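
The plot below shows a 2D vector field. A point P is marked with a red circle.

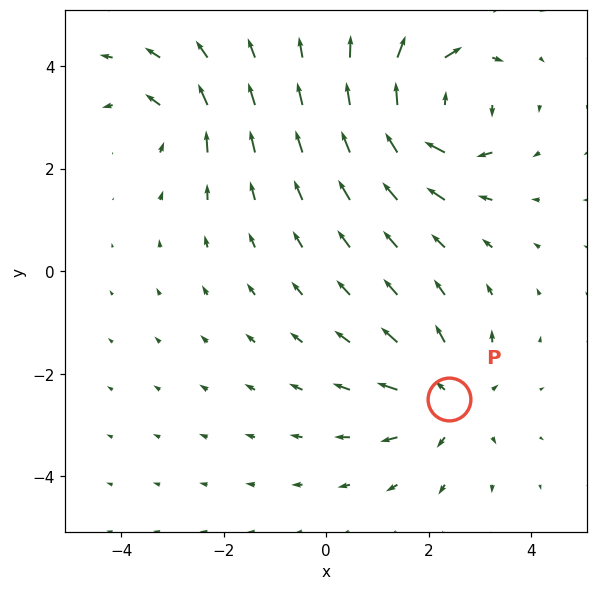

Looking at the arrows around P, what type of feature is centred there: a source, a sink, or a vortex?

source

At P (2.4, -2.5) the arrows spread outward. Divergence about +4, curl ≈0 — positive divergence with near-zero curl is a source.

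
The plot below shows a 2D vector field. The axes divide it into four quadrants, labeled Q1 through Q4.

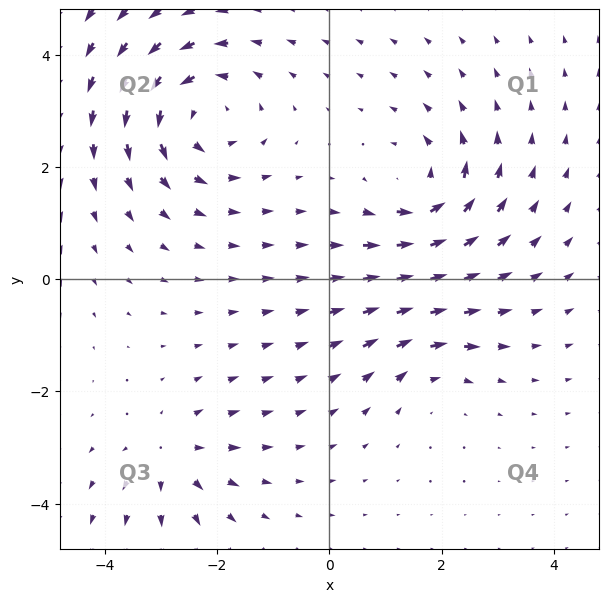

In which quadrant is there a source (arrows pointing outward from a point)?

The source sits at approximately (-2.8, -3.2), which lies in quadrant Q3. The divergence there is about +4, positive as expected for a source.

Q3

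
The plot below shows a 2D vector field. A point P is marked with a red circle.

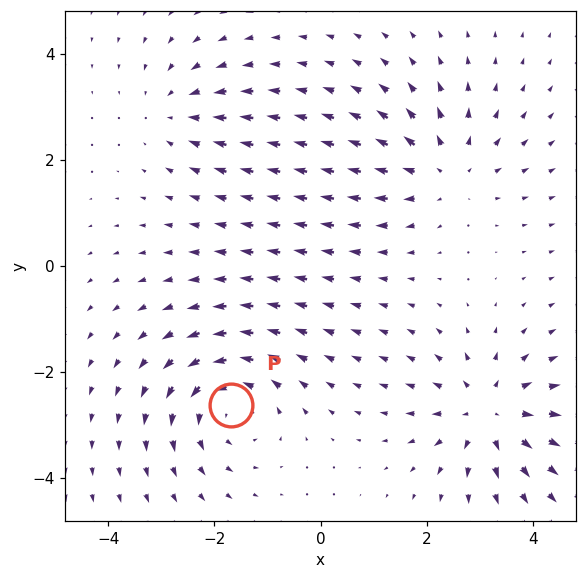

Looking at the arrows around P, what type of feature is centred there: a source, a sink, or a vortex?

At P (-1.7, -2.6) the arrows circulate counterclockwise. Divergence ≈0, curl about +5 — near-zero divergence with nonzero curl is a vortex.

vortex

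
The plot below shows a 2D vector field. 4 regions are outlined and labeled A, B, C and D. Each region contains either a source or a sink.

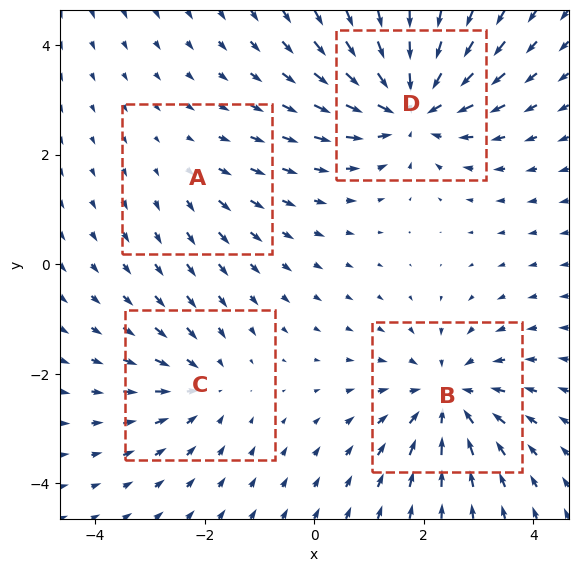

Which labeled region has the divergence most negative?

D

Divergence at each region's feature centre — A: about +2, B: about -5, C: about -3, D: about -7. Region D is most negative.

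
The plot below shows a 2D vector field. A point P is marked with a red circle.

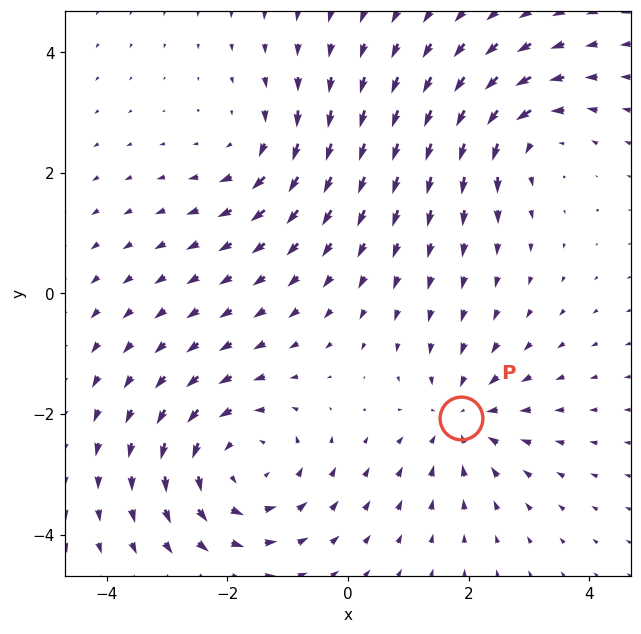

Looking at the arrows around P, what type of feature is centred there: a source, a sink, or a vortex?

sink

At P (1.9, -2.1) the arrows converge inward. Divergence about -4, curl ≈0 — negative divergence with near-zero curl is a sink.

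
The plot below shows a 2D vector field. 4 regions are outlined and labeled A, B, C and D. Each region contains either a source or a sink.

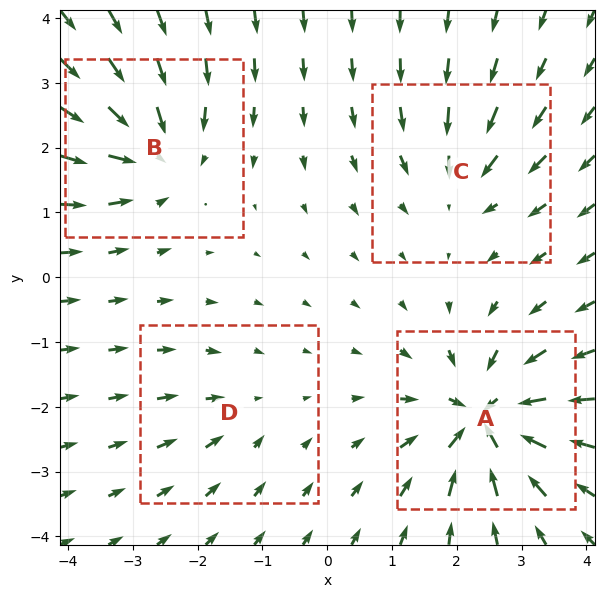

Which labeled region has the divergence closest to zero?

Divergence at each region's feature centre — A: about -9, B: about -6, C: about -4, D: about -3. Region D is closest to zero.

D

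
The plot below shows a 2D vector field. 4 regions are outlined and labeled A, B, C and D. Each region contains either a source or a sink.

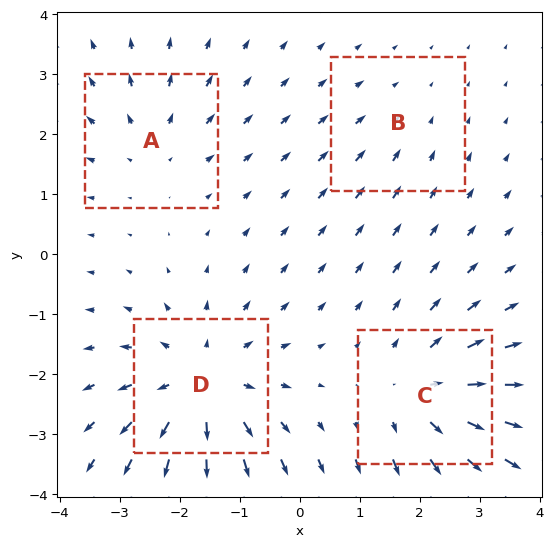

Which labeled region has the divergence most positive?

D

Divergence at each region's feature centre — A: about +3, B: about -2, C: about +5, D: about +6. Region D is most positive.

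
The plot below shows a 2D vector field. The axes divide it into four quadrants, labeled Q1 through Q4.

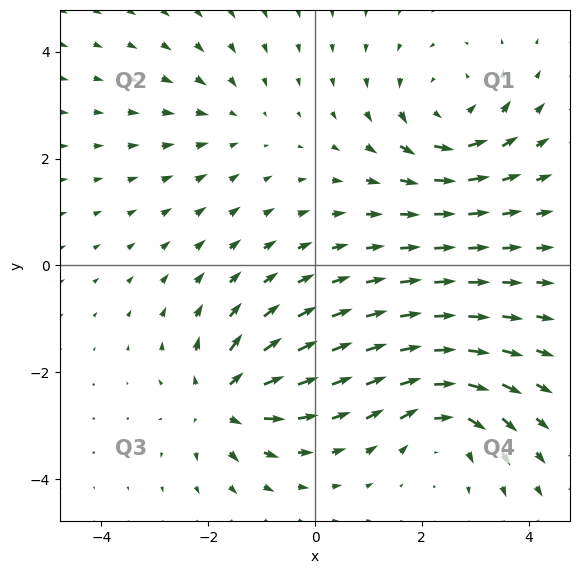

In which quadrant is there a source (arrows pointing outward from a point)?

The source sits at approximately (-1.7, -2.5), which lies in quadrant Q3. The divergence there is about +6, positive as expected for a source.

Q3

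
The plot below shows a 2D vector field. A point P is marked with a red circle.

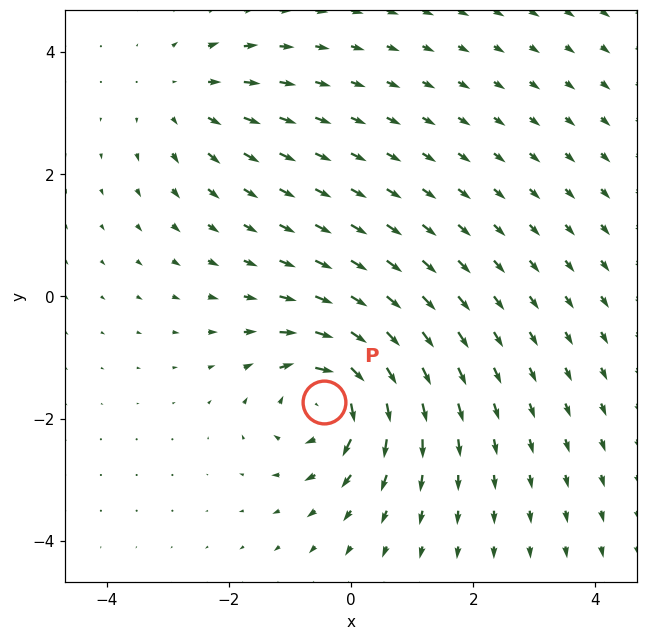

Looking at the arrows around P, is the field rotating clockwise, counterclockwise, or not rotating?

Near P at (-0.4, -1.7) the arrows circulate clockwise. The curl (z-component) there is about -6; negative curl means clockwise rotation.

clockwise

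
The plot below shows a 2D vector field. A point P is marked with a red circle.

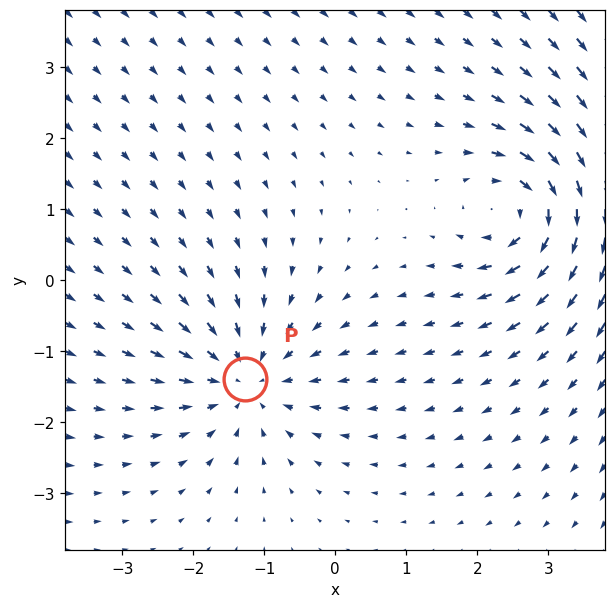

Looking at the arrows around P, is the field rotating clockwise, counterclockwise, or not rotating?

not rotating

Near P at (-1.3, -1.4) the arrows show no circulation. The curl there is ≈0.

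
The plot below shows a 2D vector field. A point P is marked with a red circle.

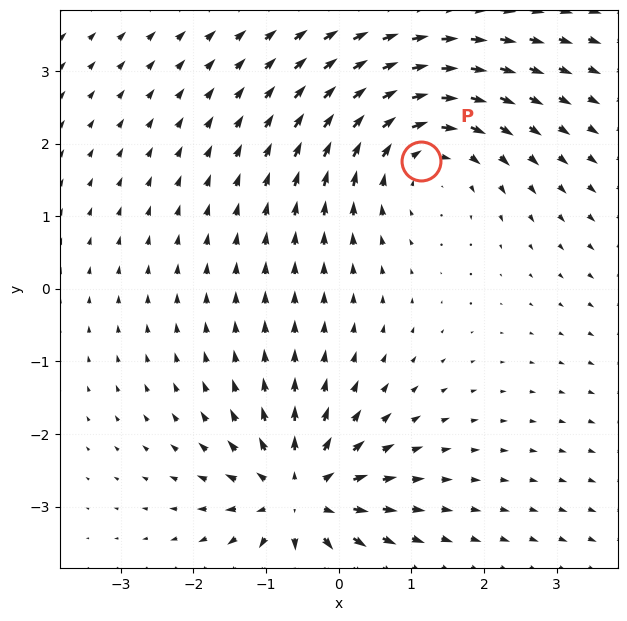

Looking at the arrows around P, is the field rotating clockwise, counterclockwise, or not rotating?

clockwise

Near P at (1.1, 1.8) the arrows circulate clockwise. The curl (z-component) there is about -4; negative curl means clockwise rotation.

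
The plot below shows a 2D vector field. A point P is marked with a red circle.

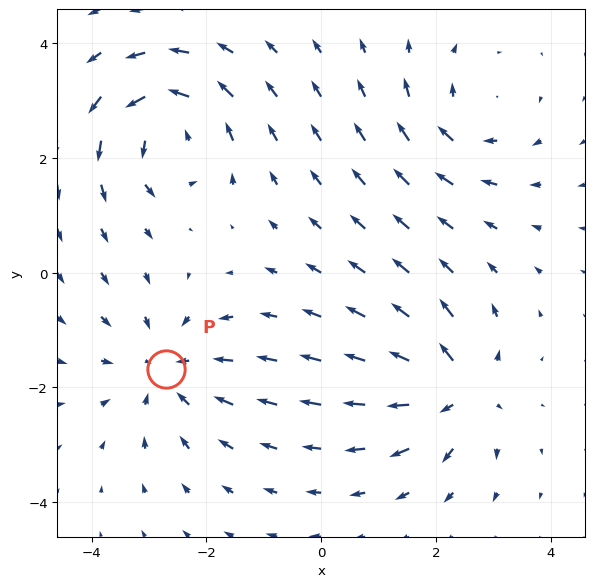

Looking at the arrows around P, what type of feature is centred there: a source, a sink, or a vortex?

sink

At P (-2.7, -1.7) the arrows converge inward. Divergence about -4, curl ≈0 — negative divergence with near-zero curl is a sink.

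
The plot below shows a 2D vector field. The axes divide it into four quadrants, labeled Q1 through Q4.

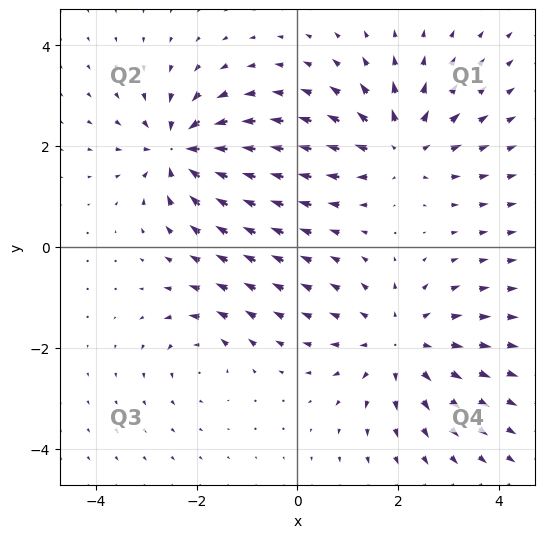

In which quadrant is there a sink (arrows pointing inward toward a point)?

The sink sits at approximately (-2.3, 1.9), which lies in quadrant Q2. The divergence there is about -6, negative as expected for a sink.

Q2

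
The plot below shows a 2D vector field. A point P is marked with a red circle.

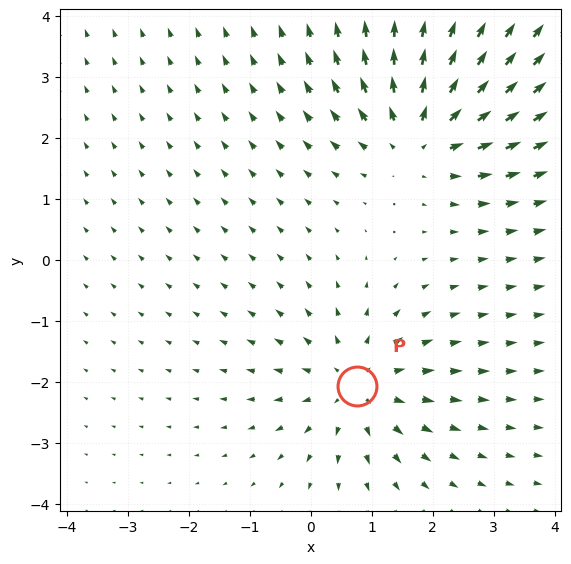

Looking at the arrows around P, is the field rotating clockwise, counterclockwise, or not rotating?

not rotating

Near P at (0.8, -2.1) the arrows show no circulation. The curl there is ≈0.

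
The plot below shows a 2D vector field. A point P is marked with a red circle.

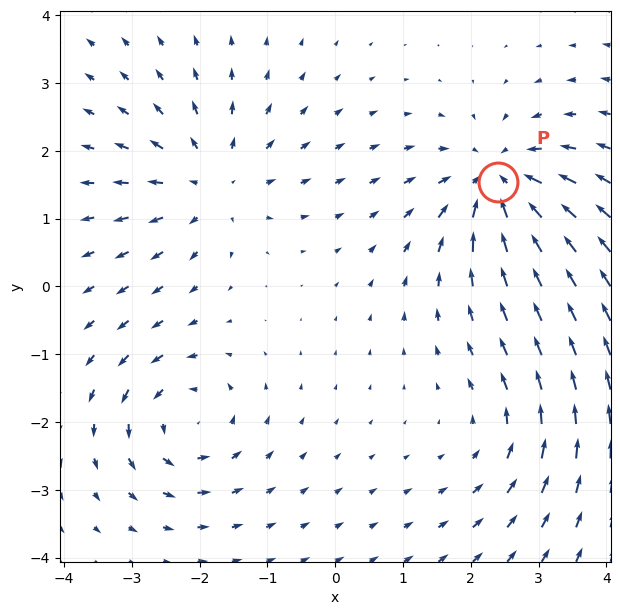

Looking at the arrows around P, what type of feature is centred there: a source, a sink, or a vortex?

sink

At P (2.4, 1.5) the arrows converge inward. Divergence about -6, curl ≈0 — negative divergence with near-zero curl is a sink.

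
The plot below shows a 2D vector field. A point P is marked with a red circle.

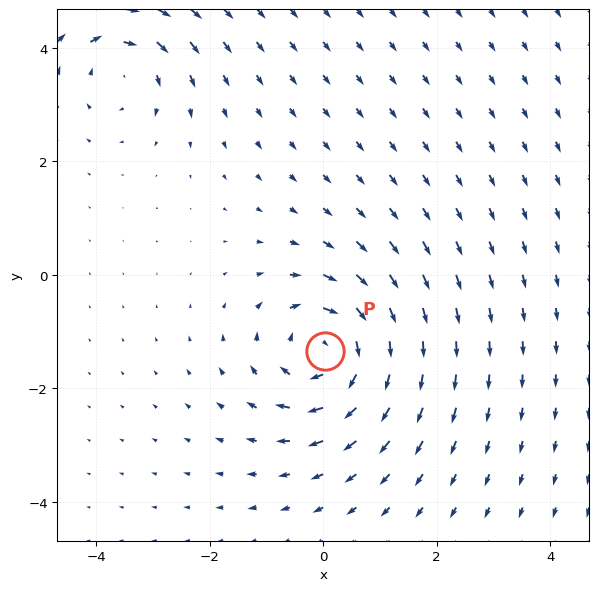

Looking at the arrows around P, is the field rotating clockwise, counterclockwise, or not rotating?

clockwise

Near P at (0.0, -1.4) the arrows circulate clockwise. The curl (z-component) there is about -5; negative curl means clockwise rotation.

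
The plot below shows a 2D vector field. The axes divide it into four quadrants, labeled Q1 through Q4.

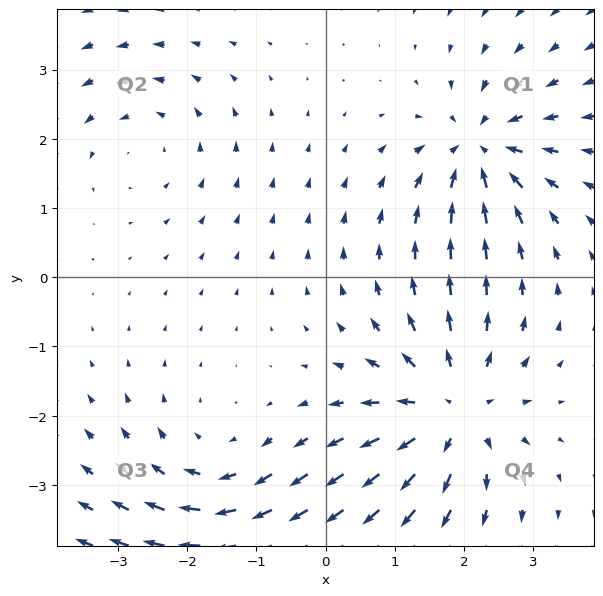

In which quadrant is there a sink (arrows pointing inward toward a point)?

Q1

The sink sits at approximately (2.2, 1.9), which lies in quadrant Q1. The divergence there is about -4, negative as expected for a sink.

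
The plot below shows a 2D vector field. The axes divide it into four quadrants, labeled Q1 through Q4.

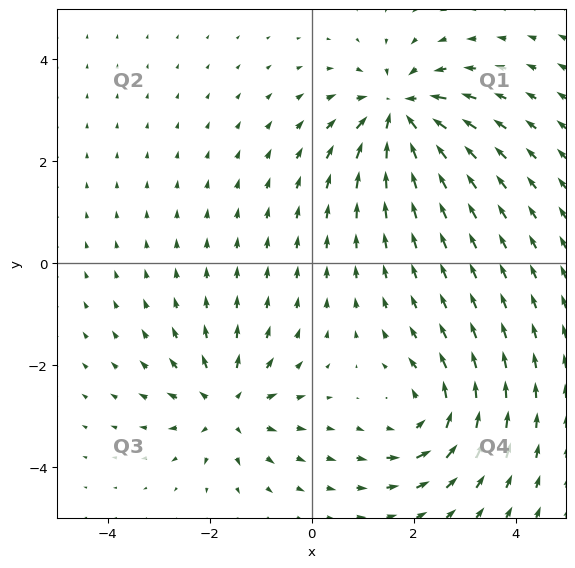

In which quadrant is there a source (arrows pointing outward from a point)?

Q3

The source sits at approximately (-1.7, -2.8), which lies in quadrant Q3. The divergence there is about +3, positive as expected for a source.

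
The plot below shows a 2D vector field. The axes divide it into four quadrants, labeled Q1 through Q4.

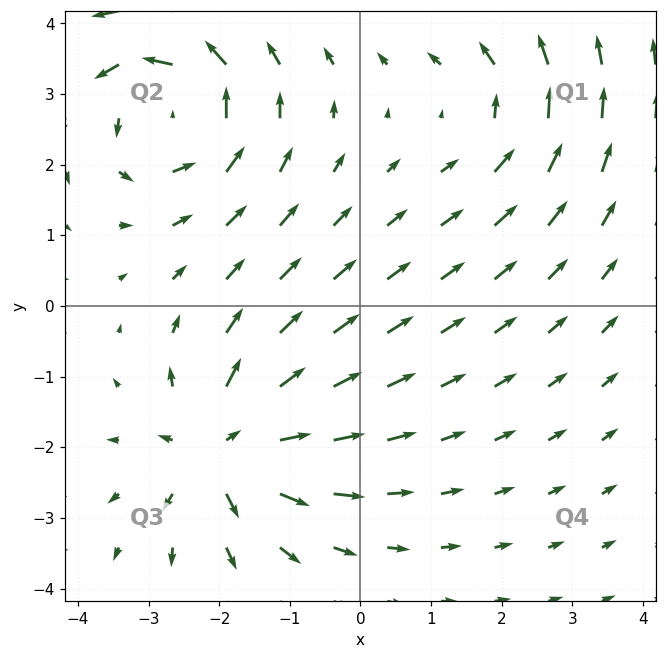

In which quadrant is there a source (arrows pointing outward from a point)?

The source sits at approximately (-1.9, -2.0), which lies in quadrant Q3. The divergence there is about +6, positive as expected for a source.

Q3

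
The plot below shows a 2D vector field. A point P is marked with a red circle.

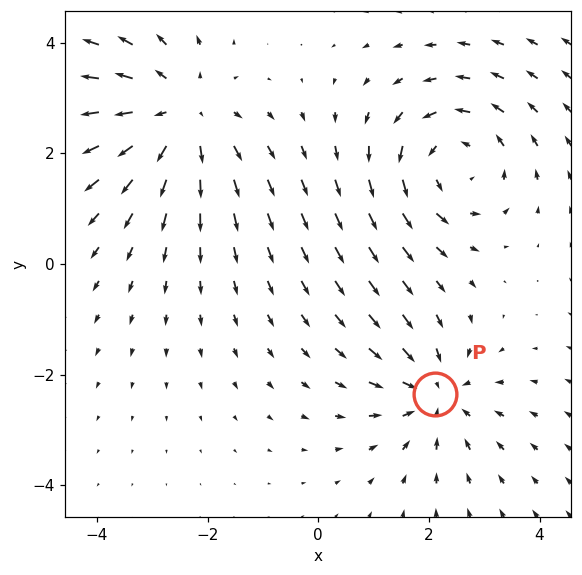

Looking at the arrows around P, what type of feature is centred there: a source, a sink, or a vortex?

sink

At P (2.1, -2.4) the arrows converge inward. Divergence about -3, curl ≈0 — negative divergence with near-zero curl is a sink.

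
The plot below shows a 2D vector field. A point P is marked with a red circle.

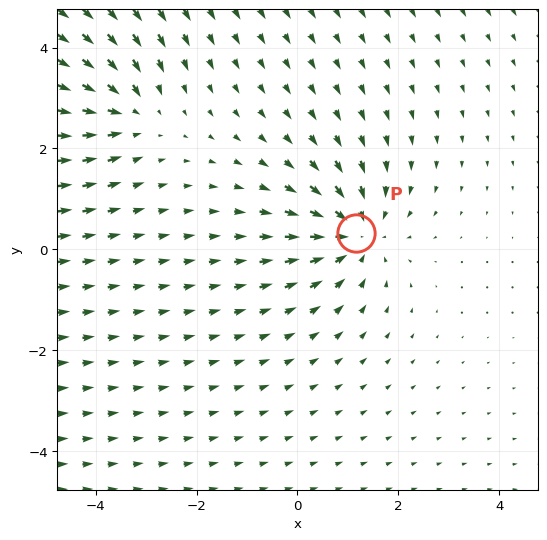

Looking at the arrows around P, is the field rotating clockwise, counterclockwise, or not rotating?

not rotating

Near P at (1.2, 0.3) the arrows show no circulation. The curl there is ≈0.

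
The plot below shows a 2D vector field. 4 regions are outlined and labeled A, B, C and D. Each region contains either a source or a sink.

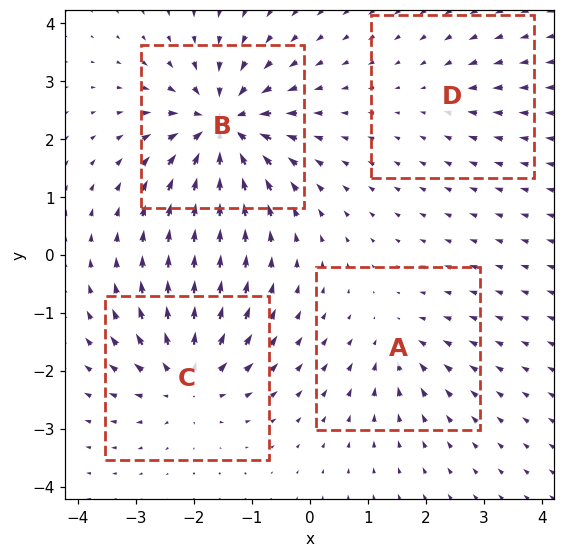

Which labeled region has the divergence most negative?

Divergence at each region's feature centre — A: about -4, B: about -9, C: about +6, D: about -2. Region B is most negative.

B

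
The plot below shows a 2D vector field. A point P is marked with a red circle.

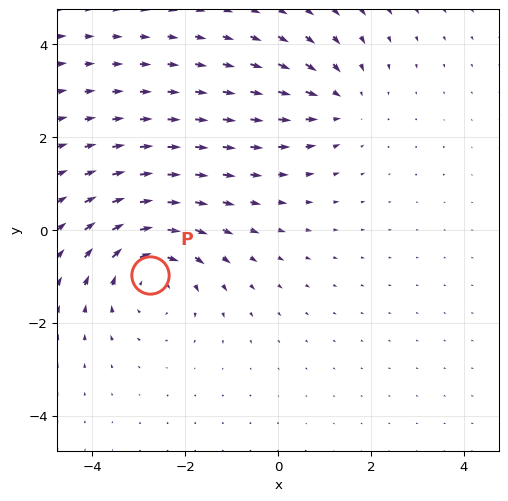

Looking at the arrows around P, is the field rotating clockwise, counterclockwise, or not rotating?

Near P at (-2.8, -1.0) the arrows circulate clockwise. The curl (z-component) there is about -3; negative curl means clockwise rotation.

clockwise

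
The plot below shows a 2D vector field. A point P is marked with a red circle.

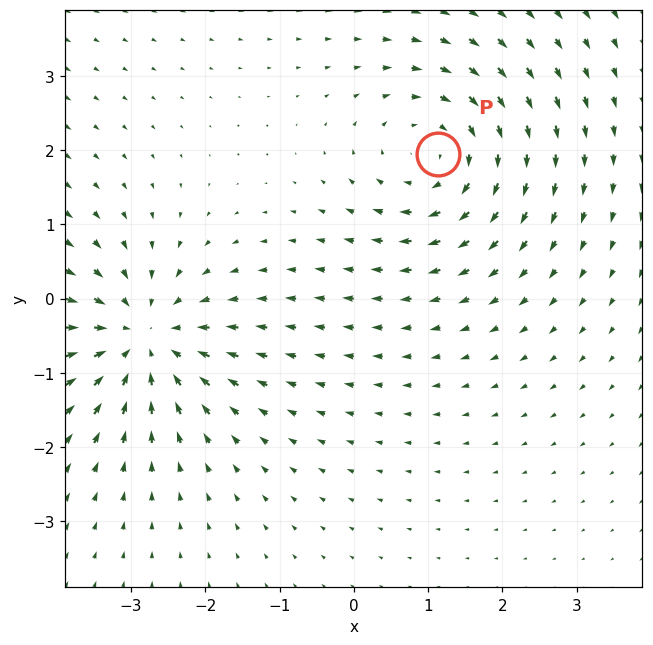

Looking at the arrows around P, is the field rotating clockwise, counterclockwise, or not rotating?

Near P at (1.1, 1.9) the arrows circulate clockwise. The curl (z-component) there is about -4; negative curl means clockwise rotation.

clockwise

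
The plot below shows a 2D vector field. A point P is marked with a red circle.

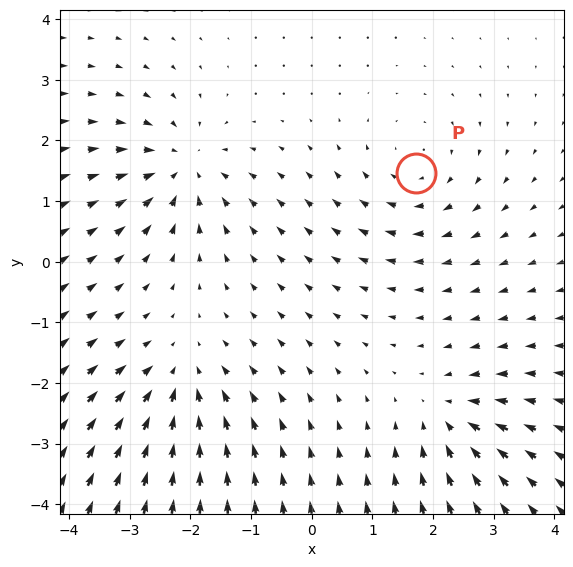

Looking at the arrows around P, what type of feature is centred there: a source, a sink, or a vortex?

vortex

At P (1.7, 1.5) the arrows circulate clockwise. Divergence ≈0, curl about -4 — near-zero divergence with nonzero curl is a vortex.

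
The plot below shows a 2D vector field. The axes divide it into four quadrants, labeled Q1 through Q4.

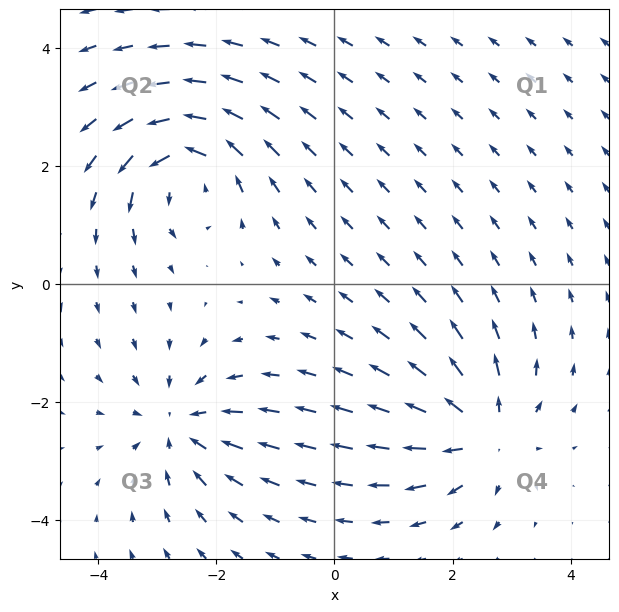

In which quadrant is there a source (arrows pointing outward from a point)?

The source sits at approximately (2.5, -2.5), which lies in quadrant Q4. The divergence there is about +4, positive as expected for a source.

Q4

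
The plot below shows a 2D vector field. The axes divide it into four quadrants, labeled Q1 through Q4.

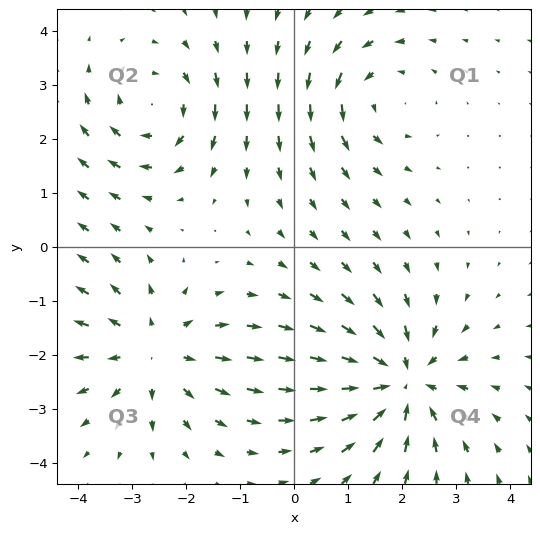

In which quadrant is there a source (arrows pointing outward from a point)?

The source sits at approximately (-2.6, -2.0), which lies in quadrant Q3. The divergence there is about +4, positive as expected for a source.

Q3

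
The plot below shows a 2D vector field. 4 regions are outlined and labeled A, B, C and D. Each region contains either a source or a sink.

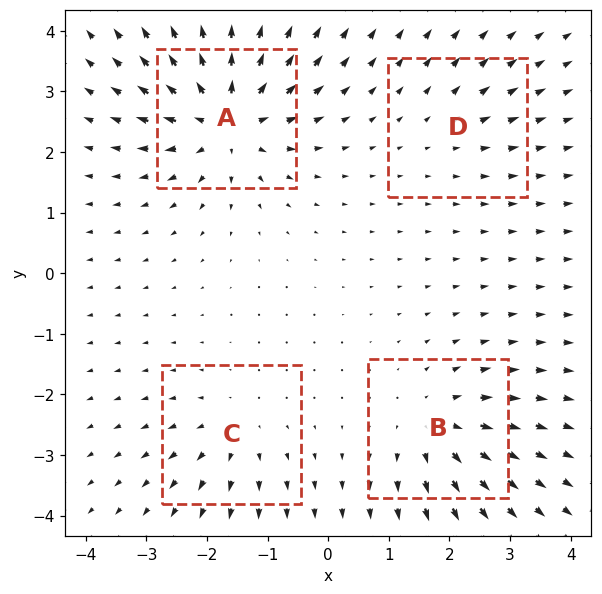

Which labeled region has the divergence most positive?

A

Divergence at each region's feature centre — A: about +8, B: about +5, C: about +4, D: about +2. Region A is most positive.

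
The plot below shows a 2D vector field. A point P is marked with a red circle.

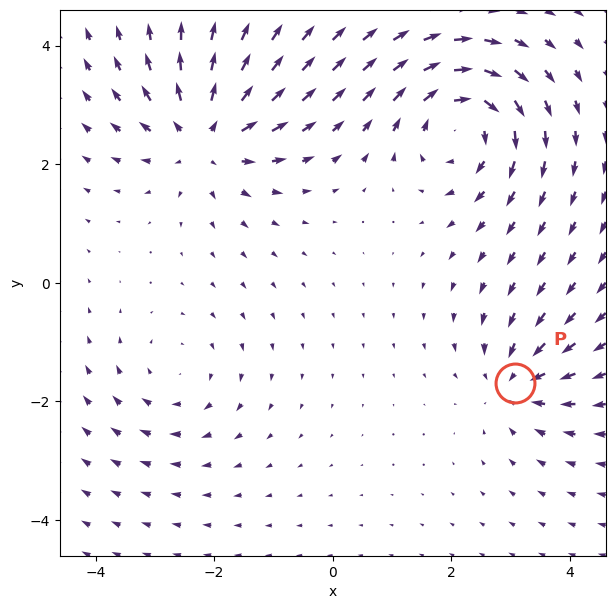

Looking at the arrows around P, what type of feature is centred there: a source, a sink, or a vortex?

At P (3.1, -1.7) the arrows converge inward. Divergence about -4, curl ≈0 — negative divergence with near-zero curl is a sink.

sink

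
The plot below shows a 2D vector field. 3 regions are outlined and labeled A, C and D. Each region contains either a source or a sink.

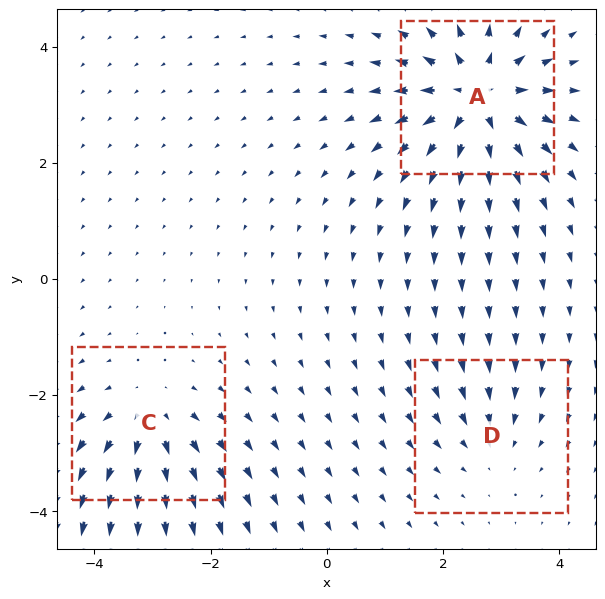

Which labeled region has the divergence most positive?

Divergence at each region's feature centre — A: about +6, C: about +4, D: about -2. Region A is most positive.

A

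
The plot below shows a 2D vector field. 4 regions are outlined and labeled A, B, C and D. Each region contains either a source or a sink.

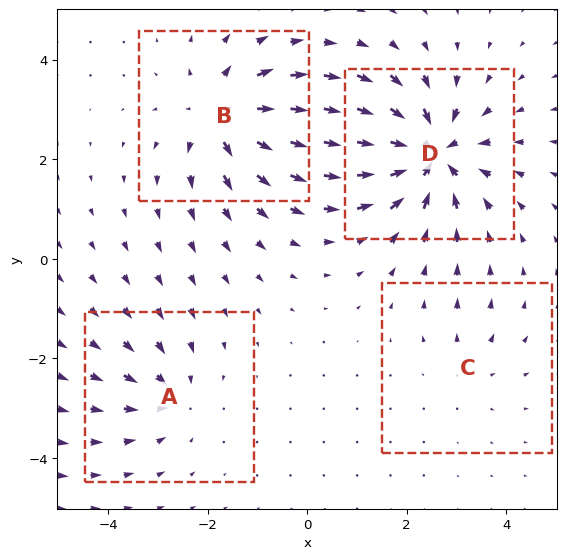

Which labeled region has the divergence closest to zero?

C

Divergence at each region's feature centre — A: about -4, B: about +6, C: about +2, D: about -8. Region C is closest to zero.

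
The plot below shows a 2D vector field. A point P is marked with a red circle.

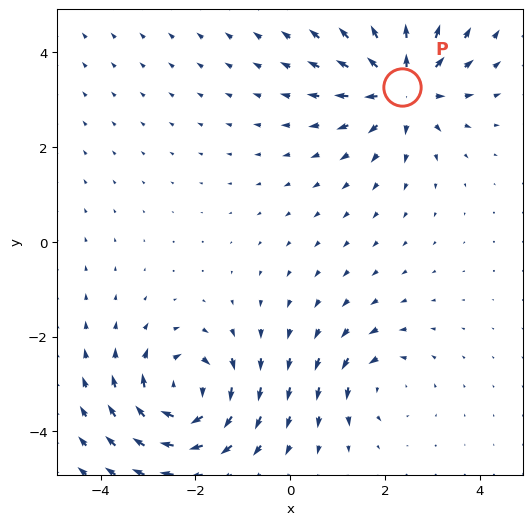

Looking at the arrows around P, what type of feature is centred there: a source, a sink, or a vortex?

source

At P (2.4, 3.3) the arrows spread outward. Divergence about +5, curl ≈0 — positive divergence with near-zero curl is a source.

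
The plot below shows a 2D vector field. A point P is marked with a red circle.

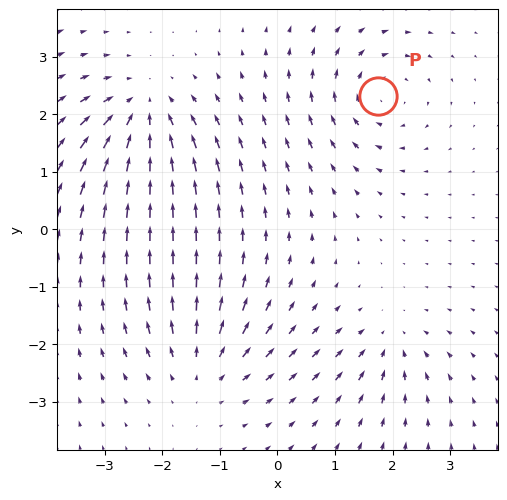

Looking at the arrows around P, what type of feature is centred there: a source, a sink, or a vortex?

vortex

At P (1.7, 2.3) the arrows circulate clockwise. Divergence ≈0, curl about -4 — near-zero divergence with nonzero curl is a vortex.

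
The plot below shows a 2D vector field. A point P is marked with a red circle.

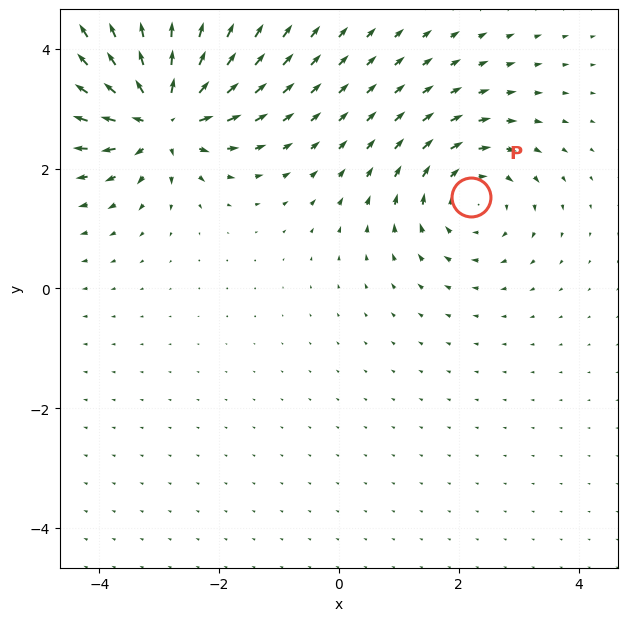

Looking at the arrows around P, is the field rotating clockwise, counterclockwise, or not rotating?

Near P at (2.2, 1.5) the arrows circulate clockwise. The curl (z-component) there is about -3; negative curl means clockwise rotation.

clockwise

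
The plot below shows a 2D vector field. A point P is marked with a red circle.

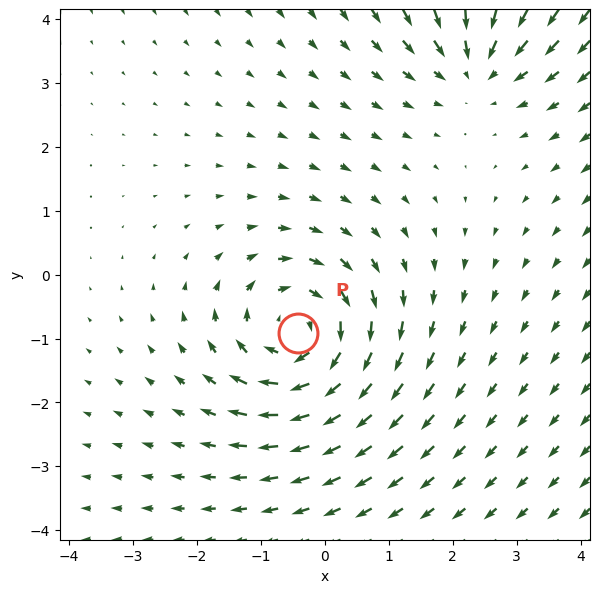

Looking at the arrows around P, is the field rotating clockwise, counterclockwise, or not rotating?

clockwise

Near P at (-0.4, -0.9) the arrows circulate clockwise. The curl (z-component) there is about -5; negative curl means clockwise rotation.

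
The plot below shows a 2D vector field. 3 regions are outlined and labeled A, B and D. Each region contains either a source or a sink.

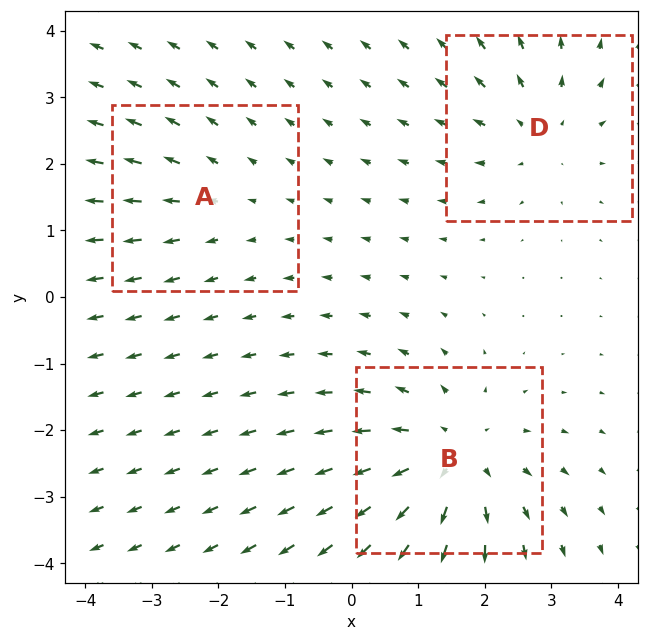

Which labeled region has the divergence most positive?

B

Divergence at each region's feature centre — A: about +2, B: about +4, D: about +3. Region B is most positive.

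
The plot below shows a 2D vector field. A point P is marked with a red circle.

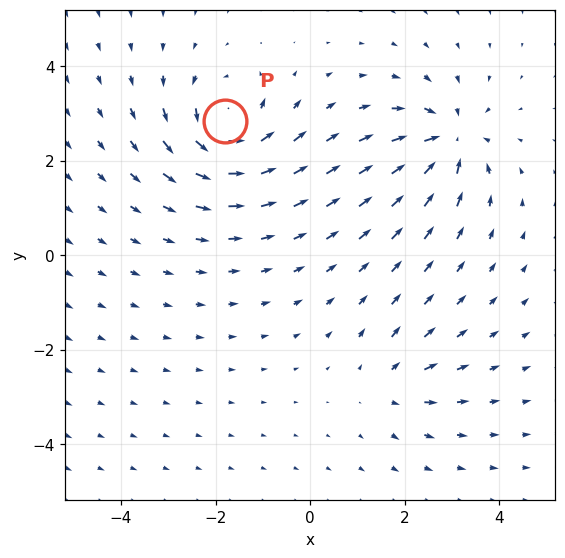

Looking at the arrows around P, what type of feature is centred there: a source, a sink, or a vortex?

vortex

At P (-1.8, 2.8) the arrows circulate counterclockwise. Divergence ≈0, curl about +7 — near-zero divergence with nonzero curl is a vortex.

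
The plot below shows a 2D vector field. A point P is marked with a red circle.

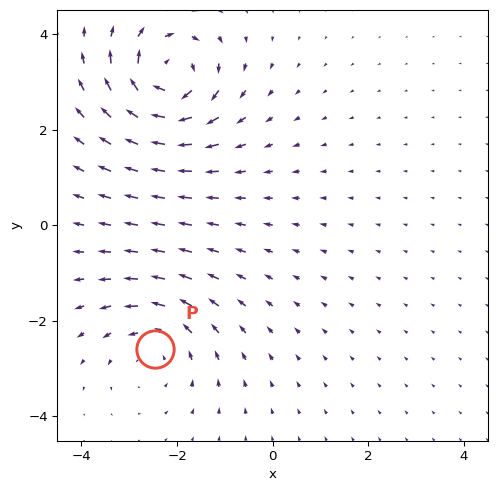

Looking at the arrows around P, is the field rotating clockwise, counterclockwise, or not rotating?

counterclockwise

Near P at (-2.5, -2.6) the arrows circulate counterclockwise. The curl (z-component) there is about +3; positive curl means counterclockwise rotation.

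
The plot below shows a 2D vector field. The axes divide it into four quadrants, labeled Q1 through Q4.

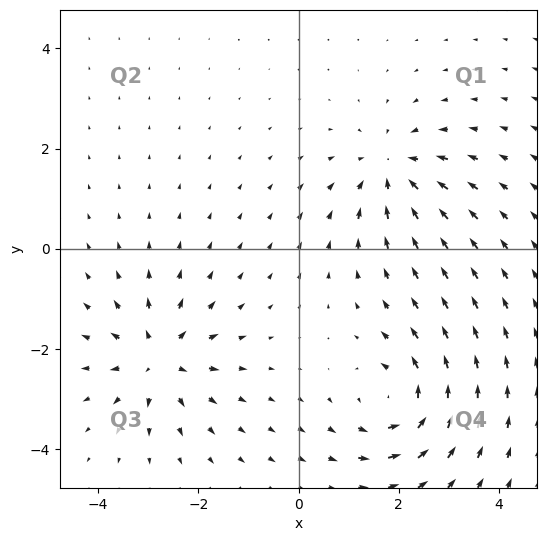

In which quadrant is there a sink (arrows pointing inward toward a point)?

Q1

The sink sits at approximately (1.9, 1.6), which lies in quadrant Q1. The divergence there is about -4, negative as expected for a sink.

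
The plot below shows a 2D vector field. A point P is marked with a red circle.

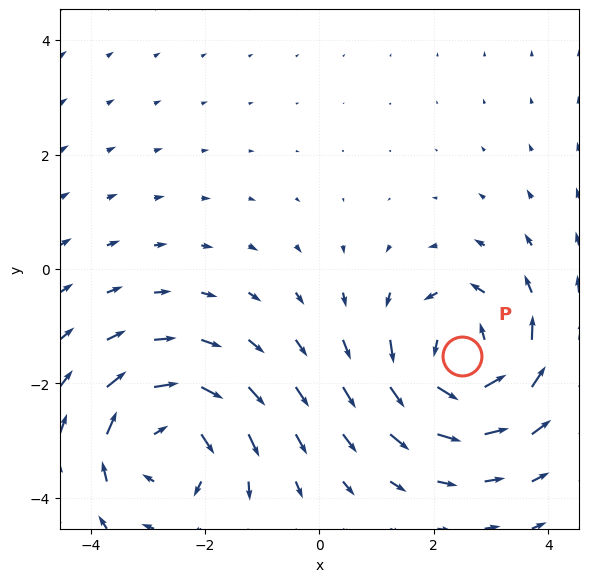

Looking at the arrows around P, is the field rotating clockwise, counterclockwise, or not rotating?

counterclockwise

Near P at (2.5, -1.5) the arrows circulate counterclockwise. The curl (z-component) there is about +5; positive curl means counterclockwise rotation.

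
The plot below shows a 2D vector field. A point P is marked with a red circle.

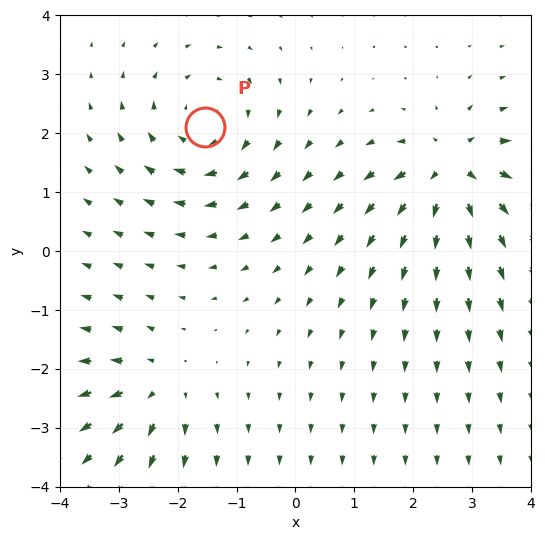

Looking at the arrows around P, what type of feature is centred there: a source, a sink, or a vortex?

At P (-1.5, 2.1) the arrows circulate clockwise. Divergence ≈0, curl about -4 — near-zero divergence with nonzero curl is a vortex.

vortex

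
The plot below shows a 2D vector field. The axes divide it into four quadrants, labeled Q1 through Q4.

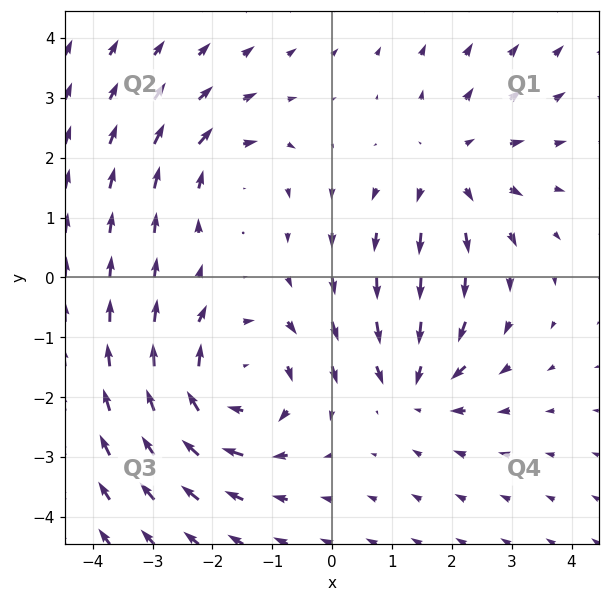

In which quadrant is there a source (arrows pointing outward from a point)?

Q1

The source sits at approximately (2.0, 1.8), which lies in quadrant Q1. The divergence there is about +3, positive as expected for a source.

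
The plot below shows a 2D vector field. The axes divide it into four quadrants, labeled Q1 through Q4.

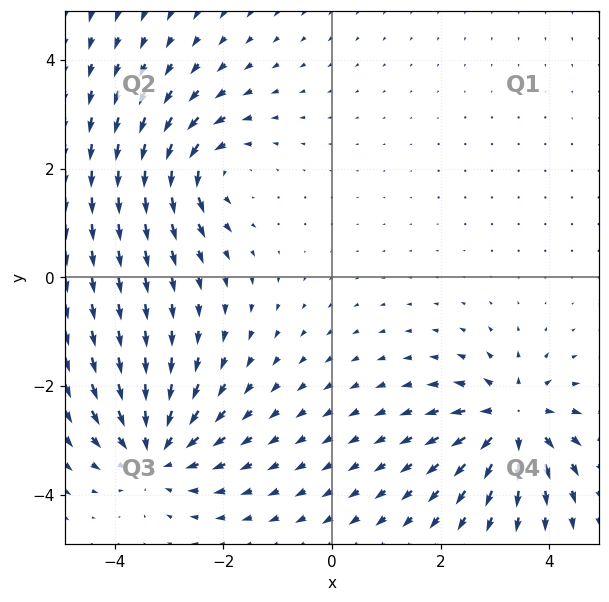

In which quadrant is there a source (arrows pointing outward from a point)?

Q4

The source sits at approximately (3.3, -2.6), which lies in quadrant Q4. The divergence there is about +6, positive as expected for a source.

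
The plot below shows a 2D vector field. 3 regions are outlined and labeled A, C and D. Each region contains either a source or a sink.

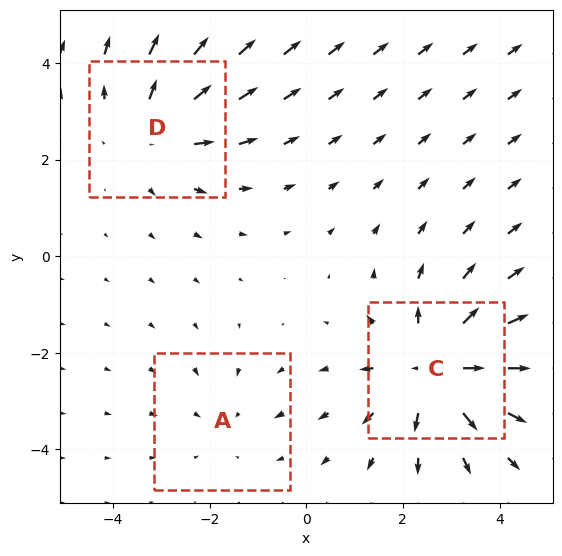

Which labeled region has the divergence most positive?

C

Divergence at each region's feature centre — A: about -2, C: about +4, D: about +3. Region C is most positive.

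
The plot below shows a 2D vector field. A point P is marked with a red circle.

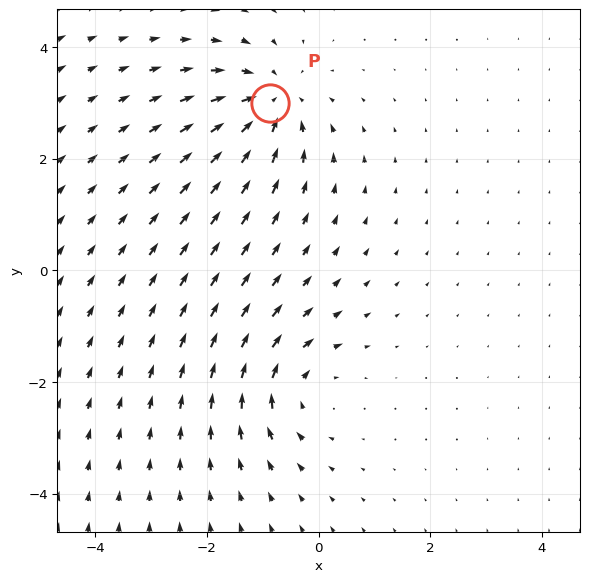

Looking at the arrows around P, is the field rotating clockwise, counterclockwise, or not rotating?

not rotating

Near P at (-0.9, 3.0) the arrows show no circulation. The curl there is ≈0.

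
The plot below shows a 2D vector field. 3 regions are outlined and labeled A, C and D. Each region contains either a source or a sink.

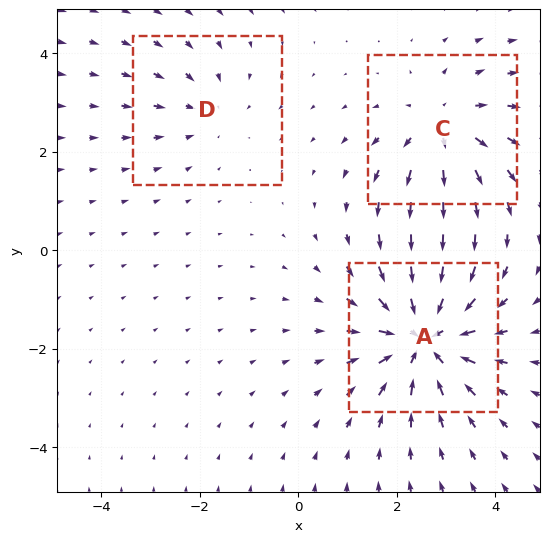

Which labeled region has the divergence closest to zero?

D

Divergence at each region's feature centre — A: about -5, C: about +3, D: about -2. Region D is closest to zero.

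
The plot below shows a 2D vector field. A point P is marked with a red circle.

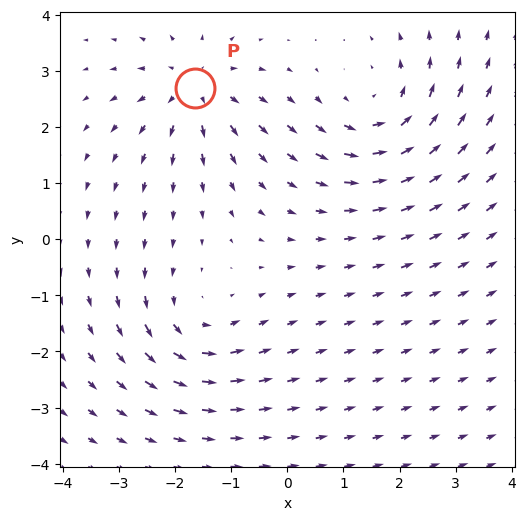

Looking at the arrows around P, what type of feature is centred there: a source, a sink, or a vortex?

At P (-1.6, 2.7) the arrows spread outward. Divergence about +5, curl ≈0 — positive divergence with near-zero curl is a source.

source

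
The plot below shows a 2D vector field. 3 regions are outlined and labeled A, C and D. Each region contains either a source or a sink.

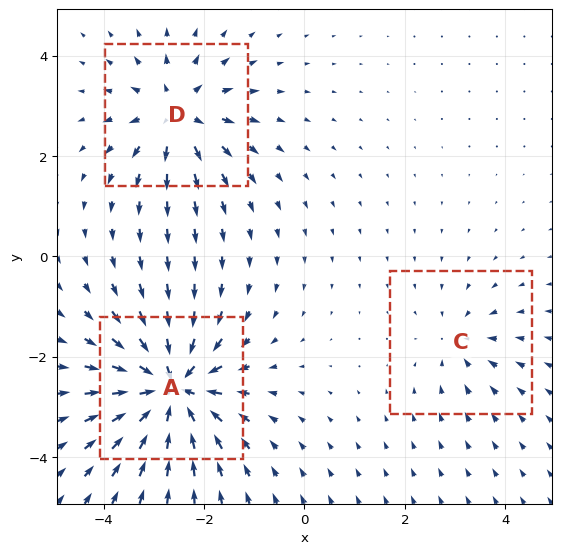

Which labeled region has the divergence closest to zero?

C

Divergence at each region's feature centre — A: about -6, C: about -2, D: about +4. Region C is closest to zero.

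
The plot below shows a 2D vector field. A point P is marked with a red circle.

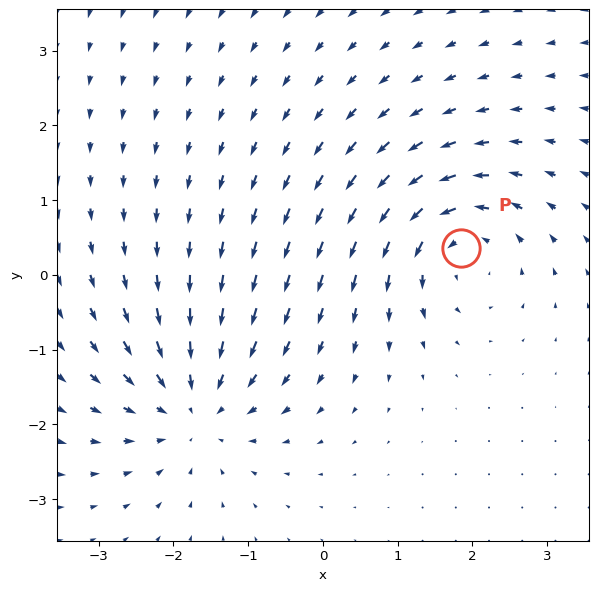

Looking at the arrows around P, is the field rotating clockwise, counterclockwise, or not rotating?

Near P at (1.8, 0.4) the arrows circulate counterclockwise. The curl (z-component) there is about +5; positive curl means counterclockwise rotation.

counterclockwise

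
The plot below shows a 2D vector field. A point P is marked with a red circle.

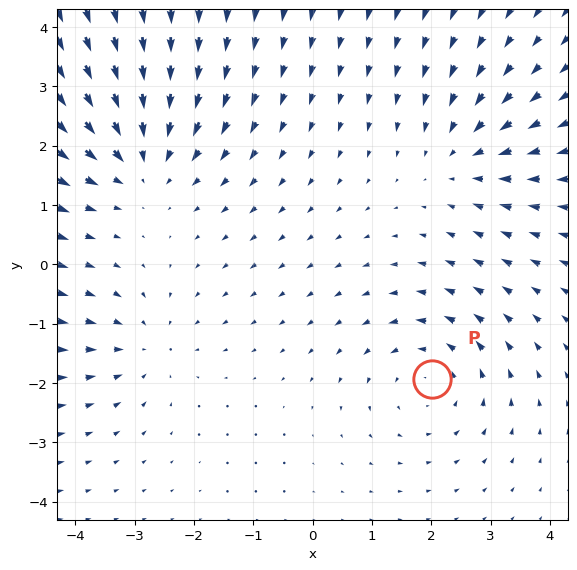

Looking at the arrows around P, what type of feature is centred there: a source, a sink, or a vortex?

At P (2.0, -1.9) the arrows circulate counterclockwise. Divergence ≈0, curl about +4 — near-zero divergence with nonzero curl is a vortex.

vortex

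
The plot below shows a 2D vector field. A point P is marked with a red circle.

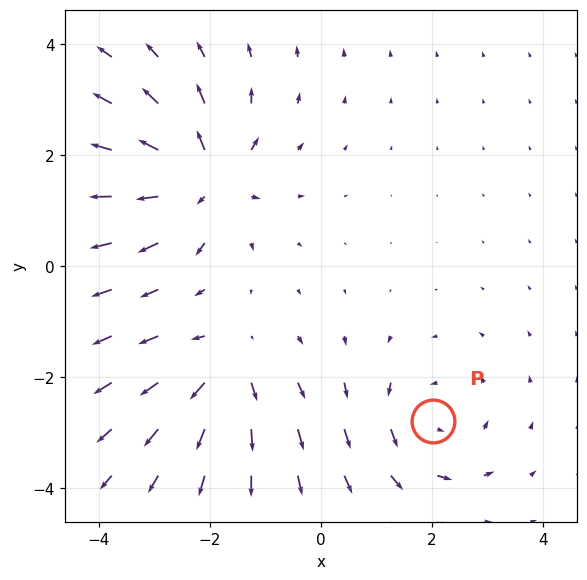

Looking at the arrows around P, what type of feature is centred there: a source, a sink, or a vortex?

vortex

At P (2.0, -2.8) the arrows circulate counterclockwise. Divergence ≈0, curl about +3 — near-zero divergence with nonzero curl is a vortex.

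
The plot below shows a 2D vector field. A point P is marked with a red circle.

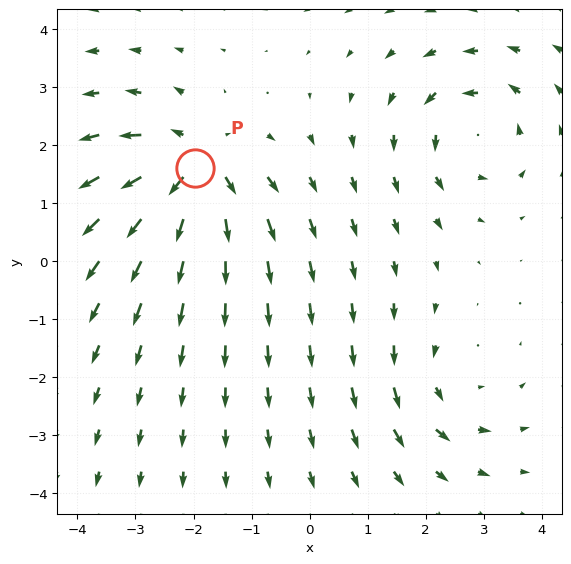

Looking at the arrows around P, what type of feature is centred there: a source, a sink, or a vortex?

At P (-2.0, 1.6) the arrows spread outward. Divergence about +6, curl ≈0 — positive divergence with near-zero curl is a source.

source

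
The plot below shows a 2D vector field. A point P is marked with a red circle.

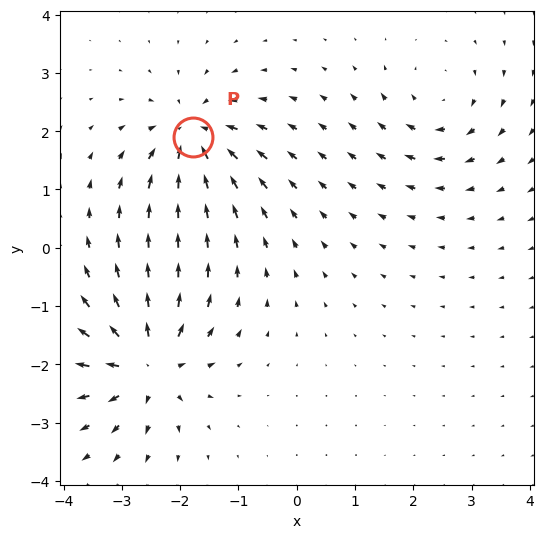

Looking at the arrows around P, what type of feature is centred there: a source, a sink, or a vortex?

At P (-1.8, 1.9) the arrows converge inward. Divergence about -6, curl ≈0 — negative divergence with near-zero curl is a sink.

sink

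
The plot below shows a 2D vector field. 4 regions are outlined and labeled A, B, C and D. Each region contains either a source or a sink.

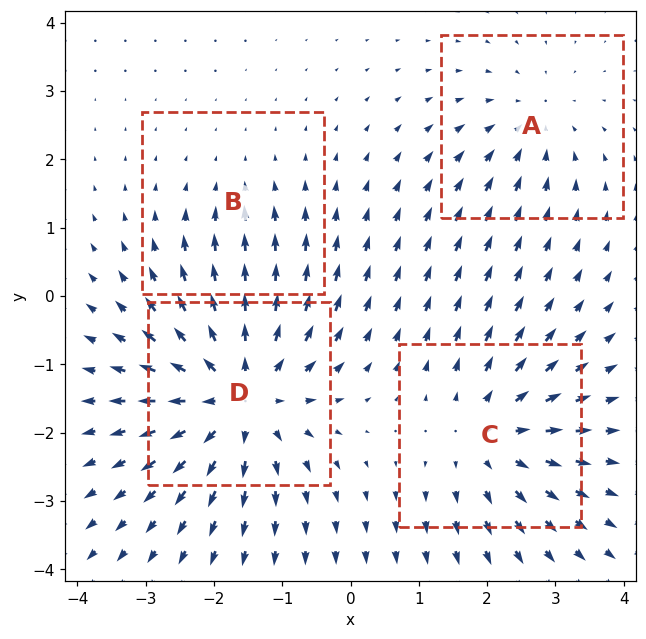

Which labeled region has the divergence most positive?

D

Divergence at each region's feature centre — A: about -3, B: about -2, C: about +4, D: about +7. Region D is most positive.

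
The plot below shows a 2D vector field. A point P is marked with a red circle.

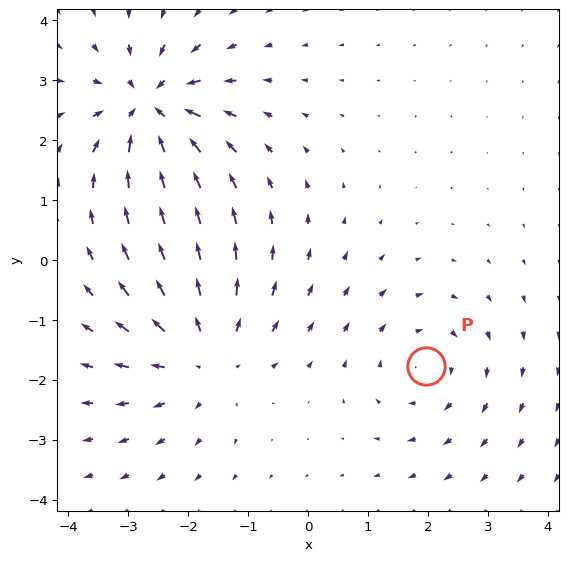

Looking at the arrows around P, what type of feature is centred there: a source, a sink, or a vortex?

At P (2.0, -1.8) the arrows circulate clockwise. Divergence ≈0, curl about -3 — near-zero divergence with nonzero curl is a vortex.

vortex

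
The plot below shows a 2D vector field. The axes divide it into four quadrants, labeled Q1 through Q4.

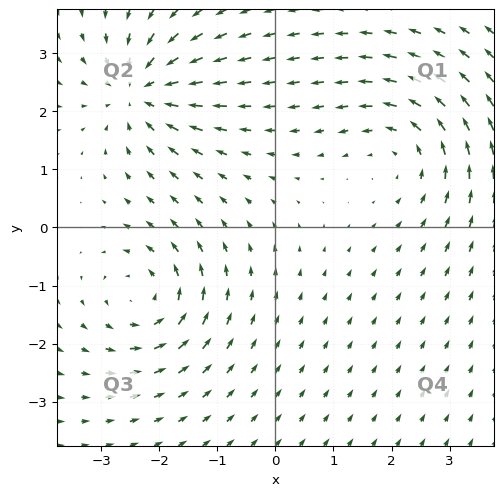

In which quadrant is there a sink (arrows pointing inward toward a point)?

The sink sits at approximately (-2.3, 2.4), which lies in quadrant Q2. The divergence there is about -5, negative as expected for a sink.

Q2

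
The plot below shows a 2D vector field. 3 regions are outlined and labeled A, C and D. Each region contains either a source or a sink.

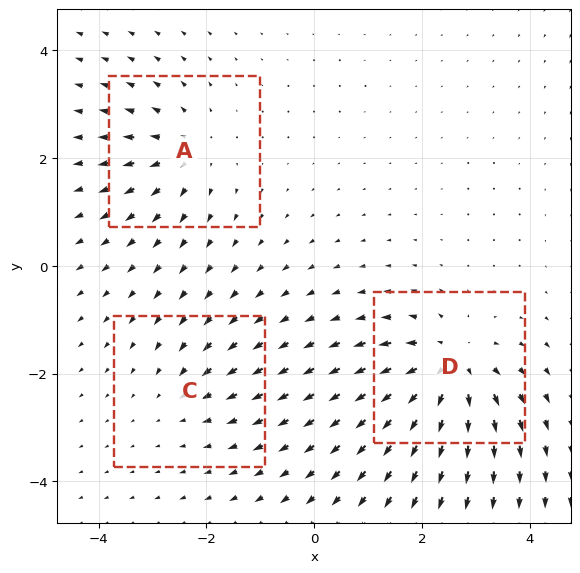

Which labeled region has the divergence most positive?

Divergence at each region's feature centre — A: about +3, C: about -2, D: about +5. Region D is most positive.

D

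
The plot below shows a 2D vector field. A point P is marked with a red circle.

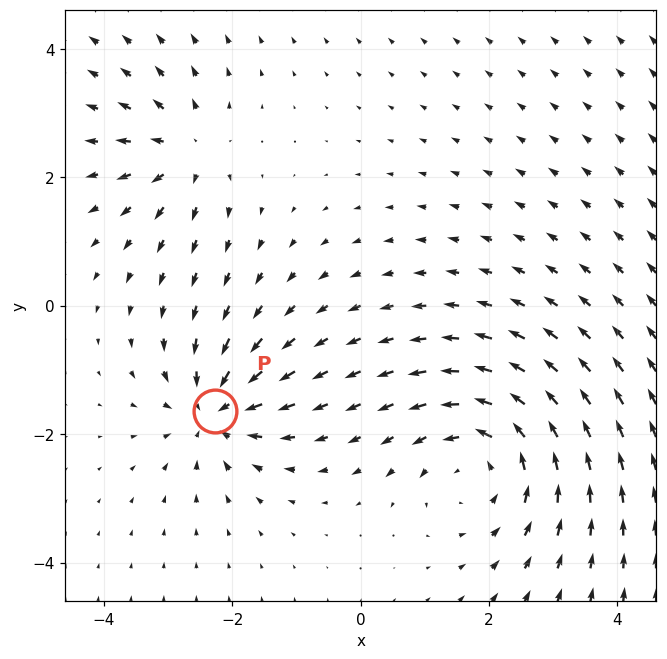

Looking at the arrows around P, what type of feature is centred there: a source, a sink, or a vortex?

sink

At P (-2.3, -1.6) the arrows converge inward. Divergence about -5, curl ≈0 — negative divergence with near-zero curl is a sink.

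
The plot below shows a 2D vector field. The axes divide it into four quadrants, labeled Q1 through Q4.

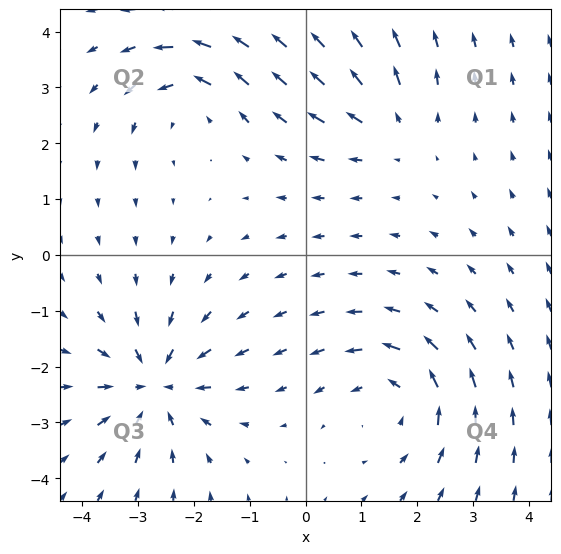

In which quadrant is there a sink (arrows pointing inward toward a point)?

Q3

The sink sits at approximately (-2.7, -2.3), which lies in quadrant Q3. The divergence there is about -5, negative as expected for a sink.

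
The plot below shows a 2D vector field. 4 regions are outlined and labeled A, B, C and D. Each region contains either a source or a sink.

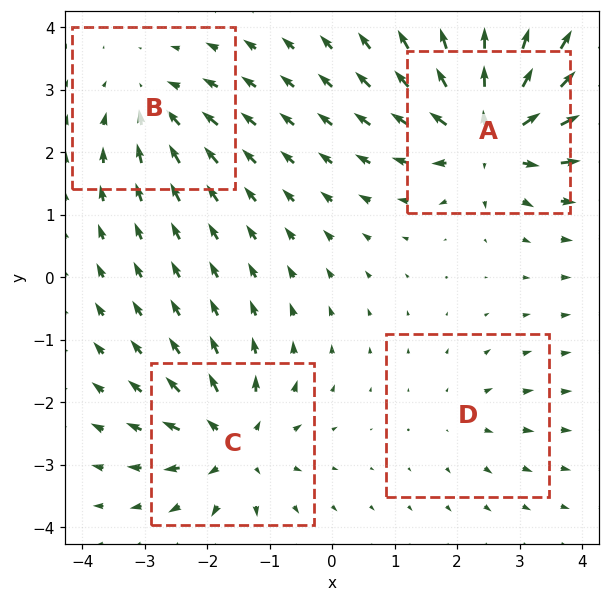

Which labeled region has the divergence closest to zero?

Divergence at each region's feature centre — A: about +9, B: about -4, C: about +6, D: about +3. Region D is closest to zero.

D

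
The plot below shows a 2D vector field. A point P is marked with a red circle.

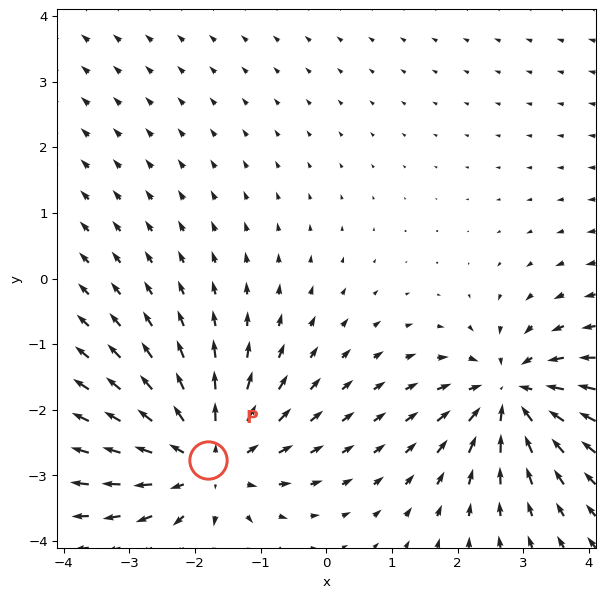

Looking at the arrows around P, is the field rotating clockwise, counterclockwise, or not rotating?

not rotating

Near P at (-1.8, -2.8) the arrows show no circulation. The curl there is ≈0.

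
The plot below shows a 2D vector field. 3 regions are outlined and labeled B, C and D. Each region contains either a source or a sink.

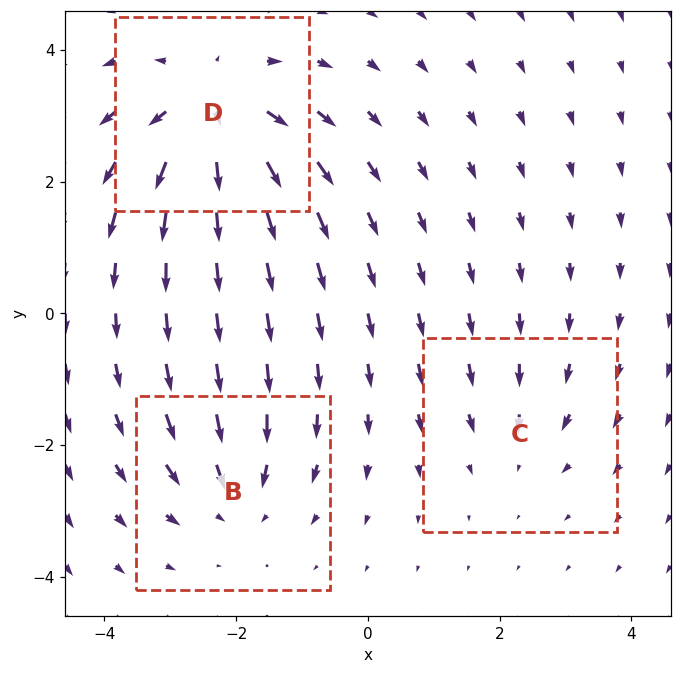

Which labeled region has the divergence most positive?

D

Divergence at each region's feature centre — B: about -3, C: about -2, D: about +5. Region D is most positive.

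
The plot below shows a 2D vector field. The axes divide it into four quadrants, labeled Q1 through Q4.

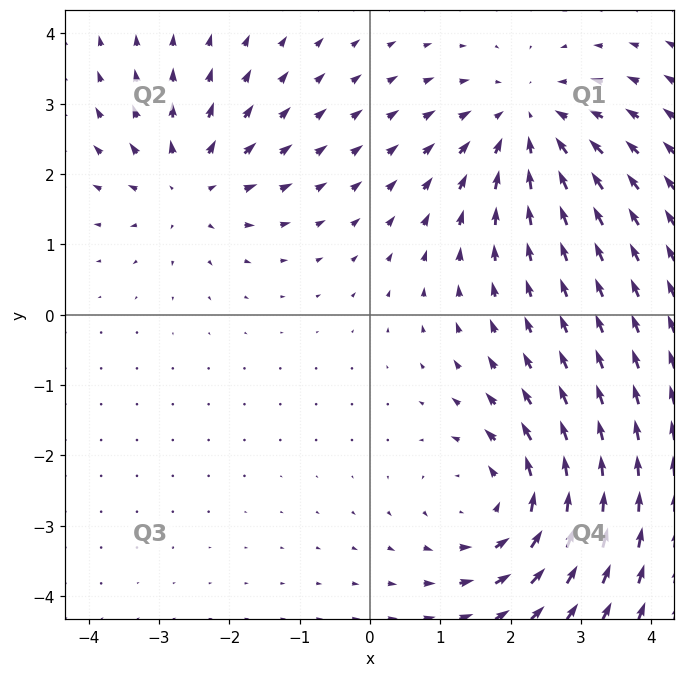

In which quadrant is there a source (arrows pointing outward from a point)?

Q2

The source sits at approximately (-2.6, 1.8), which lies in quadrant Q2. The divergence there is about +4, positive as expected for a source.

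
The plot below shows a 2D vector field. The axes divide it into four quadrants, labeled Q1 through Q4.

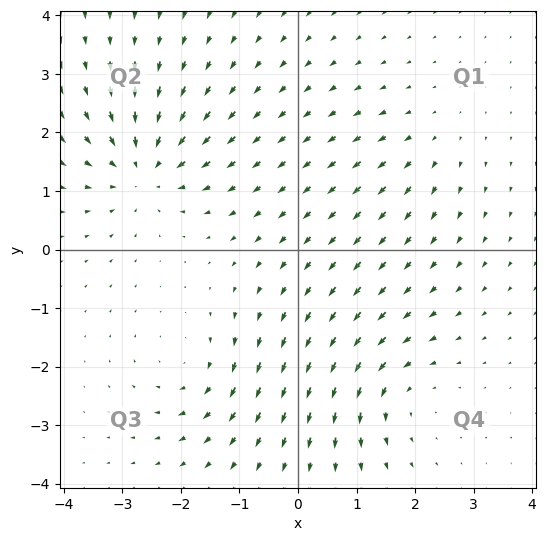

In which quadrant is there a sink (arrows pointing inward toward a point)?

The sink sits at approximately (-2.6, 1.4), which lies in quadrant Q2. The divergence there is about -6, negative as expected for a sink.

Q2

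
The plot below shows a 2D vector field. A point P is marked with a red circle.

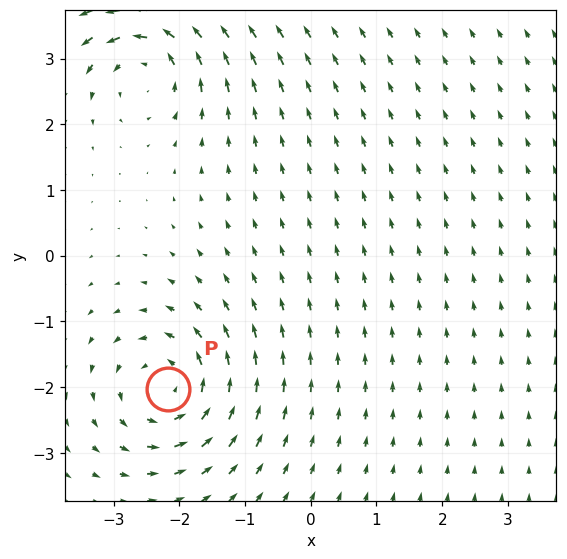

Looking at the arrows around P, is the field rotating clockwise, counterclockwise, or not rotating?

Near P at (-2.2, -2.0) the arrows circulate counterclockwise. The curl (z-component) there is about +6; positive curl means counterclockwise rotation.

counterclockwise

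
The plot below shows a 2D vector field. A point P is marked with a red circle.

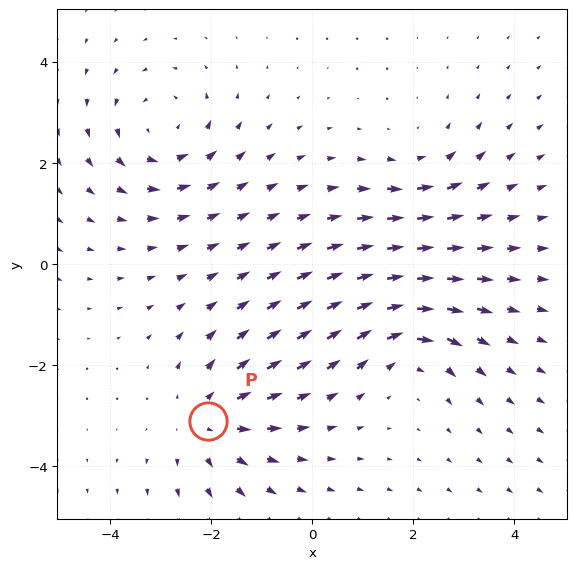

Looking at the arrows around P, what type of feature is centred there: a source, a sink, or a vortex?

source

At P (-2.1, -3.1) the arrows spread outward. Divergence about +3, curl ≈0 — positive divergence with near-zero curl is a source.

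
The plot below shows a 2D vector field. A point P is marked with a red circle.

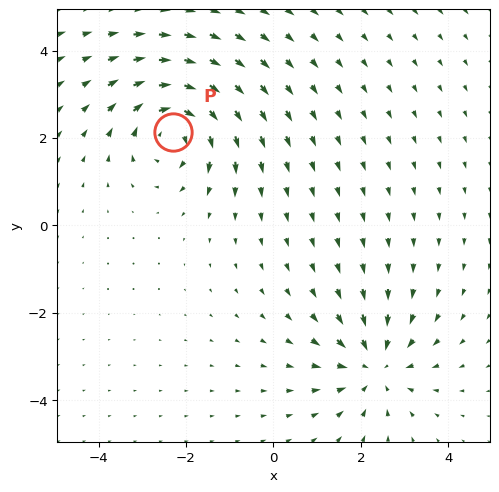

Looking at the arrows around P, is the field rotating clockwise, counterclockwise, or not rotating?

Near P at (-2.3, 2.1) the arrows circulate clockwise. The curl (z-component) there is about -5; negative curl means clockwise rotation.

clockwise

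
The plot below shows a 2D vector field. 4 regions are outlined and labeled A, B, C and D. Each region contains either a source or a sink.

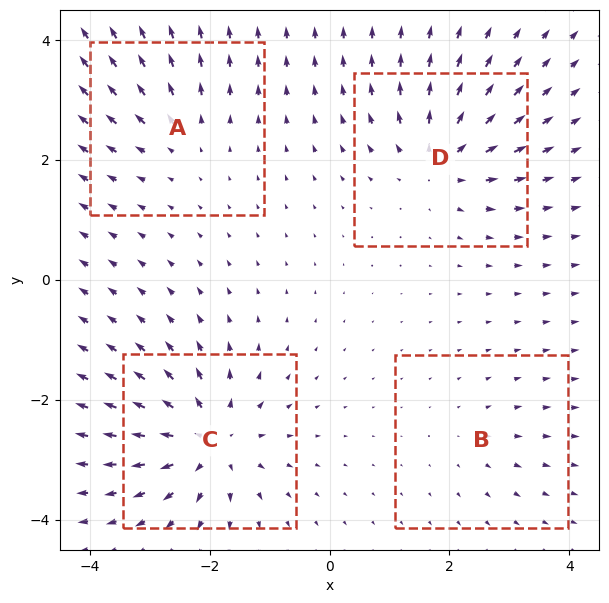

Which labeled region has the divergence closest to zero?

B

Divergence at each region's feature centre — A: about +4, B: about +2, C: about +8, D: about +6. Region B is closest to zero.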